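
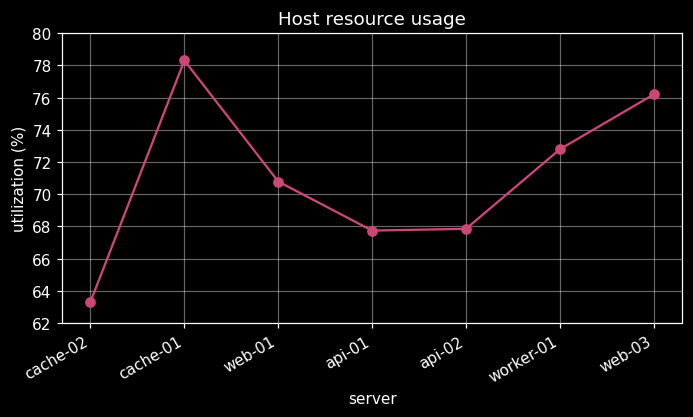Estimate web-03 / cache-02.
≈ 1.19×

web-03 ≈ 76, cache-02 ≈ 64; 76/64 ≈ 1.19.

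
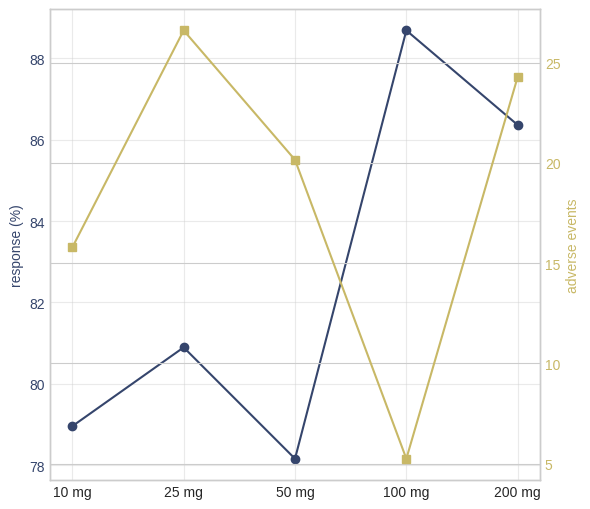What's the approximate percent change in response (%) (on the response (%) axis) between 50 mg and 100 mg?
50 mg ≈ 78, 100 mg ≈ 89; (89 − 78) / 78 ≈ +14.1%.

≈ +14.1%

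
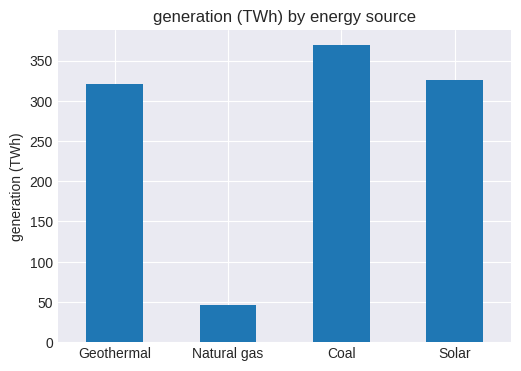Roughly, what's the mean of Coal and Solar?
(350 + 350) / 2 ≈ 350.

≈ 350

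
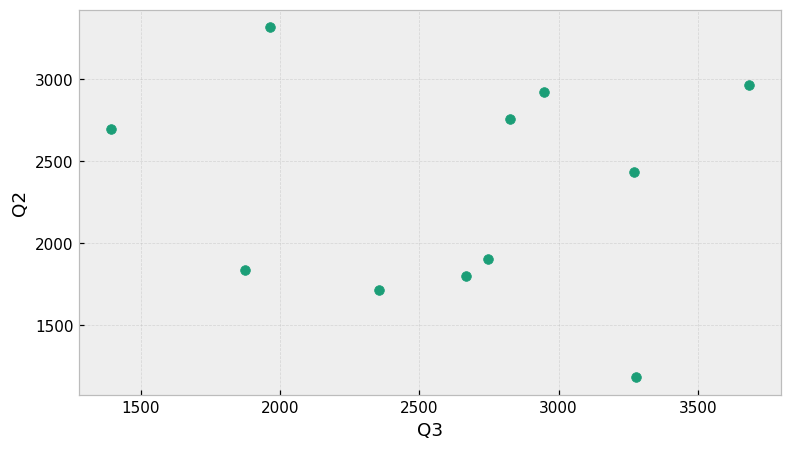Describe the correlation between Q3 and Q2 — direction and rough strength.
no clear correlation

Points are roughly uncorrelated; weak (|r| ≈ 0.1).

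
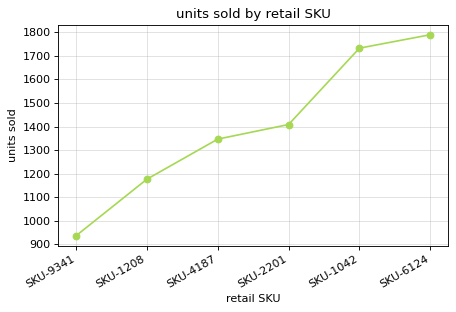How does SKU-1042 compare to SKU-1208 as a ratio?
≈ 1.42×

SKU-1042 ≈ 1700, SKU-1208 ≈ 1200; 1700/1200 ≈ 1.42.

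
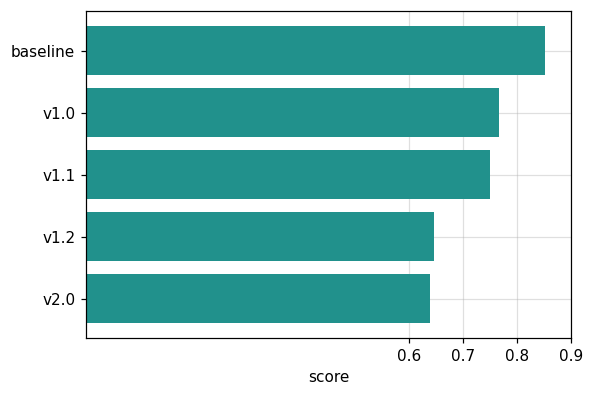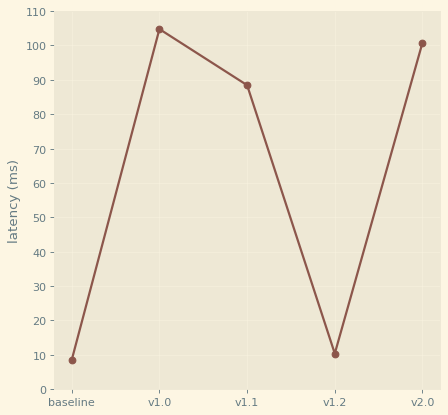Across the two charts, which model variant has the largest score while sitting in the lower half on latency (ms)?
baseline

Chart 2 median latency (ms) ≈ 90; below-median model variants: baseline, v1.2. Among those, baseline has the highest score (≈ 0.9).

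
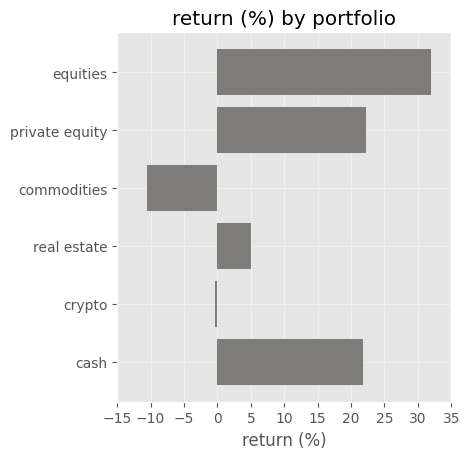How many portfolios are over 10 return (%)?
Above 10: equities, private equity, cash.

3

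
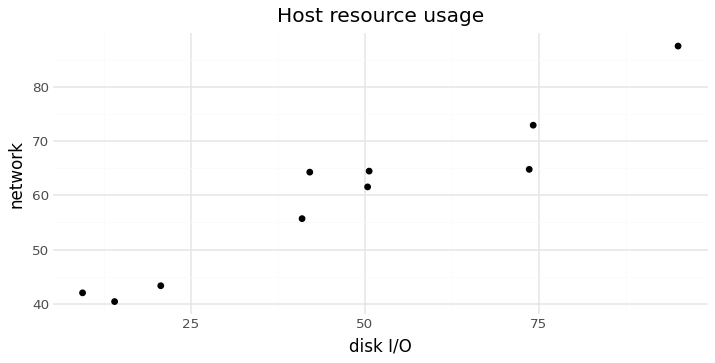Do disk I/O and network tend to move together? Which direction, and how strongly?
Points are positively correlated; strong (|r| ≈ 1.0).

positive, strong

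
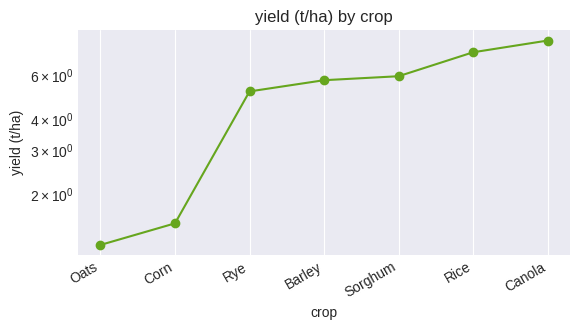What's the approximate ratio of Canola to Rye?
≈ 1.6×

Canola ≈ 8, Rye ≈ 5; 8/5 ≈ 1.6.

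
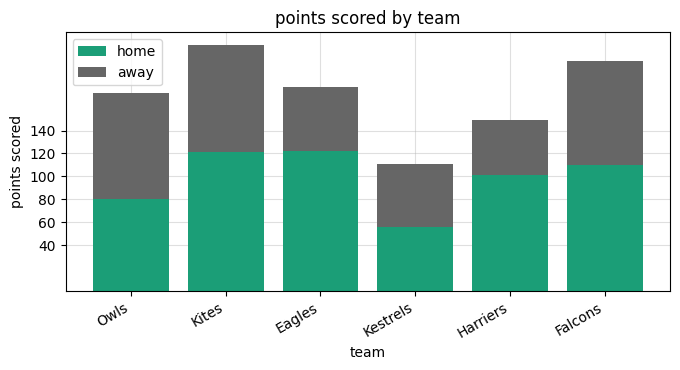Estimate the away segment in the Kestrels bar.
≈ 60

away top ≈ 120, bottom ≈ 60; segment ≈ 60.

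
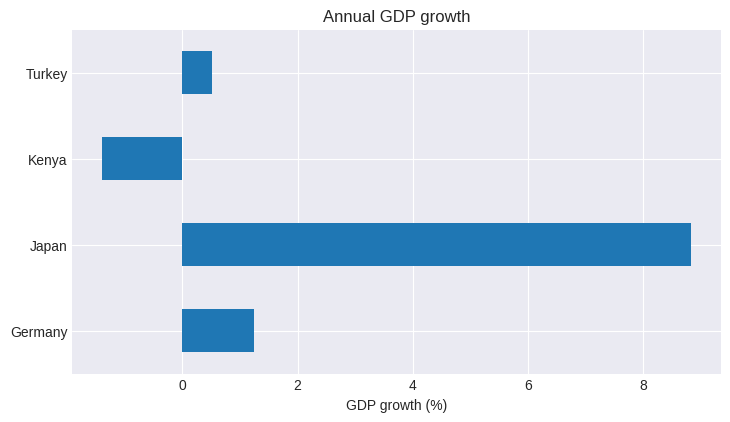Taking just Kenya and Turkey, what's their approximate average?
≈ 0

(-1 + 1) / 2 ≈ 0.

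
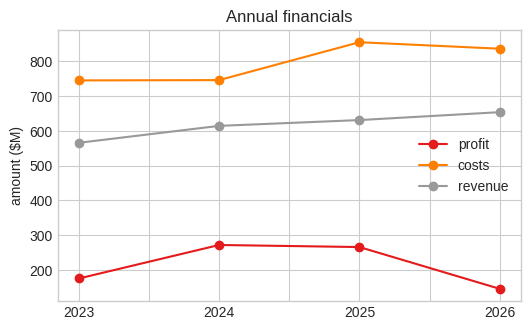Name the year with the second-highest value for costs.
Top 3 for costs: 2025 ≈ 900, 2026 ≈ 800, 2024 ≈ 700.

2026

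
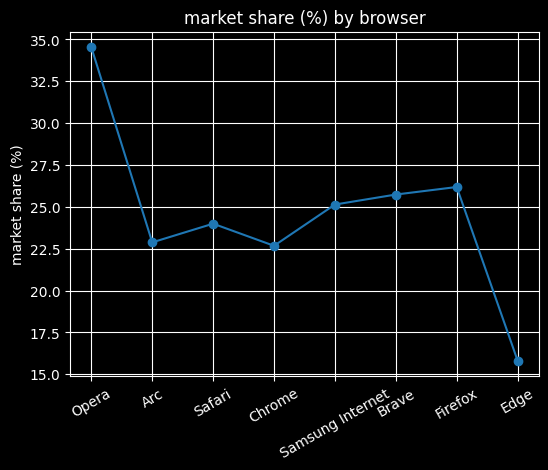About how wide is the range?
Max Opera ≈ 34, min Edge ≈ 16; range ≈ 18.

≈ 18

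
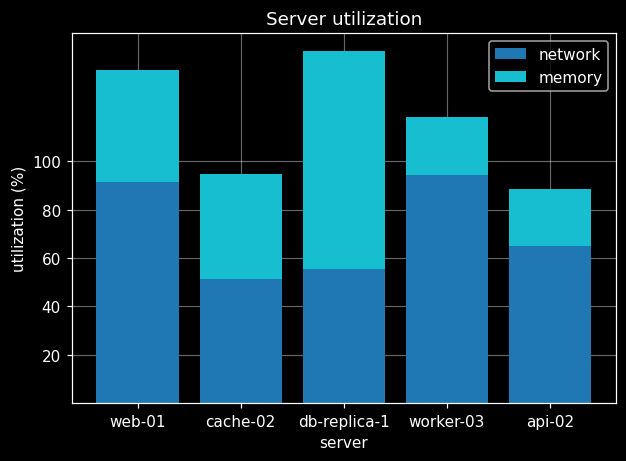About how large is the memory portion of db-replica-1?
memory top ≈ 140, bottom ≈ 60; segment ≈ 80.

≈ 80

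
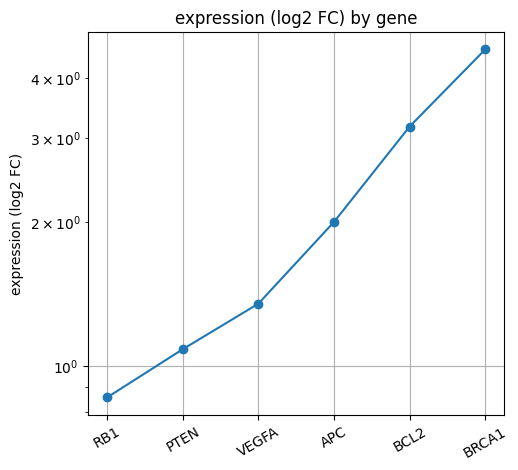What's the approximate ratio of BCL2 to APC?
≈ 1.5×

BCL2 ≈ 3.0, APC ≈ 2.0; 3.0/2.0 ≈ 1.5.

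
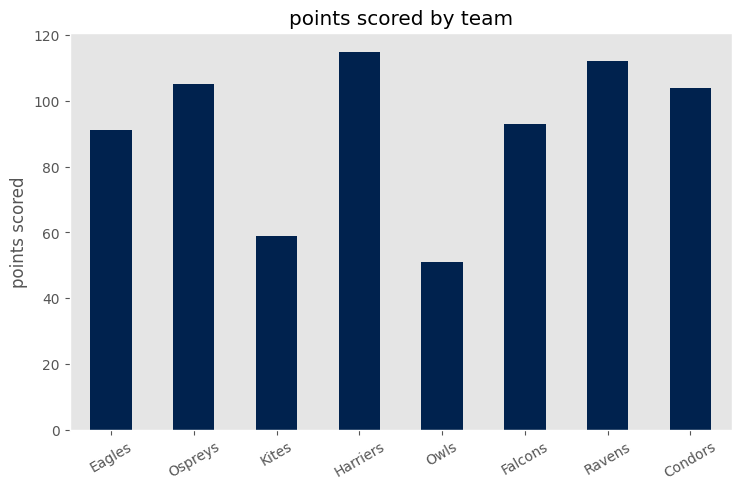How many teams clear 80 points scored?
Above 80: Eagles, Ospreys, Harriers, Falcons, Ravens, Condors.

6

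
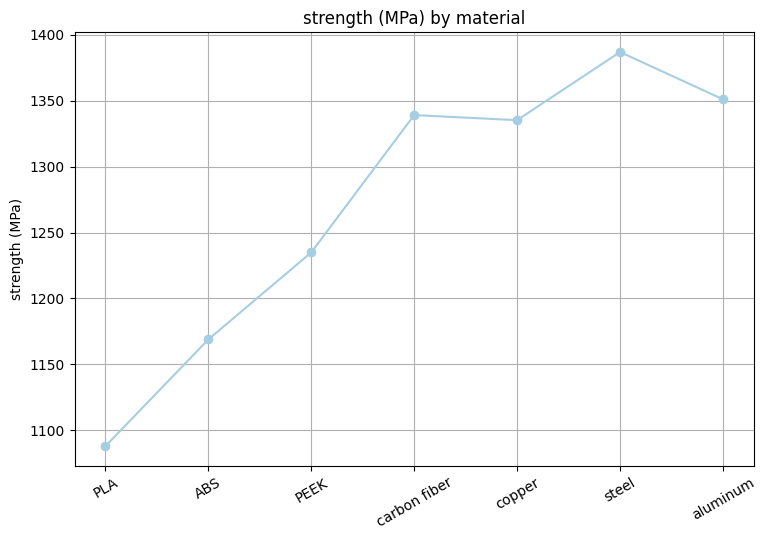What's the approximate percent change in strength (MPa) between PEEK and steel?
≈ +12.2%

PEEK ≈ 1225, steel ≈ 1375; (1375 − 1225) / 1225 ≈ +12.2%.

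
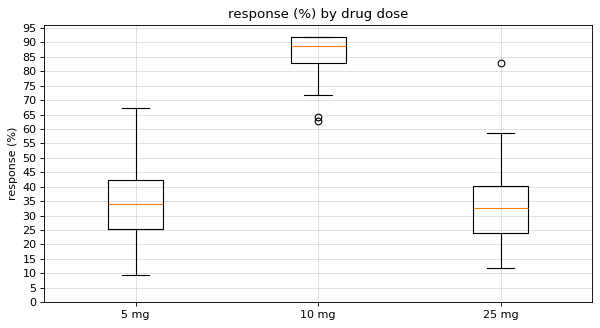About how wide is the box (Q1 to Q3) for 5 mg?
Q3 ≈ 40, Q1 ≈ 25; IQR ≈ 15.

≈ 15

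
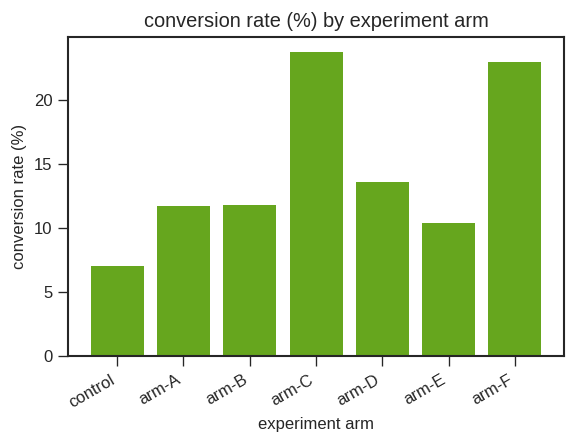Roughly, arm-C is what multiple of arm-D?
≈ 1.71×

arm-C ≈ 24, arm-D ≈ 14; 24/14 ≈ 1.71.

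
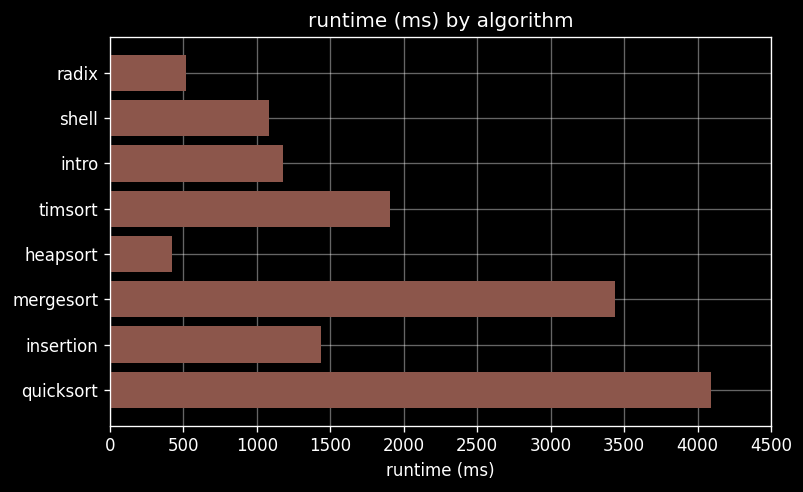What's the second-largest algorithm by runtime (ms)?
Top 3: quicksort ≈ 4000, mergesort ≈ 3500, timsort ≈ 2000.

mergesort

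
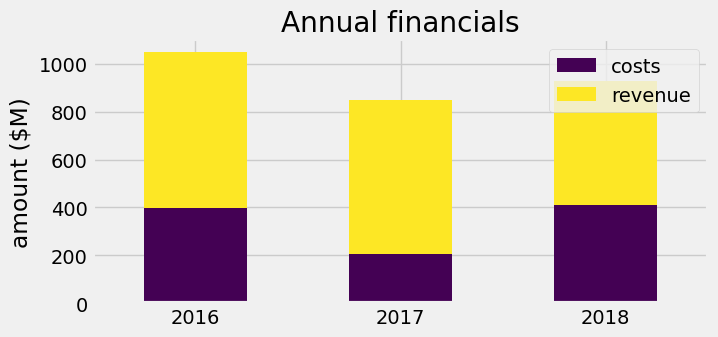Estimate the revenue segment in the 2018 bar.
≈ 500

revenue top ≈ 900, bottom ≈ 400; segment ≈ 500.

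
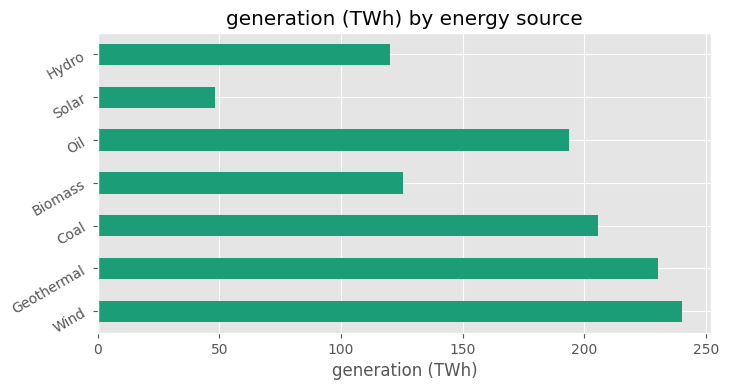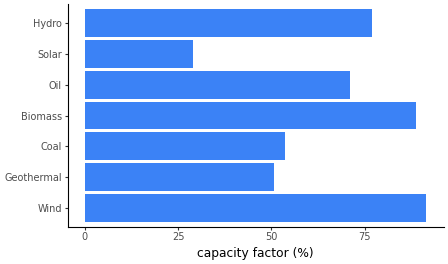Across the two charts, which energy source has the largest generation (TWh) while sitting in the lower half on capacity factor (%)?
Geothermal

Chart 2 median capacity factor (%) ≈ 70; below-median energy sources: Geothermal, Coal, Solar. Among those, Geothermal has the highest generation (TWh) (≈ 225).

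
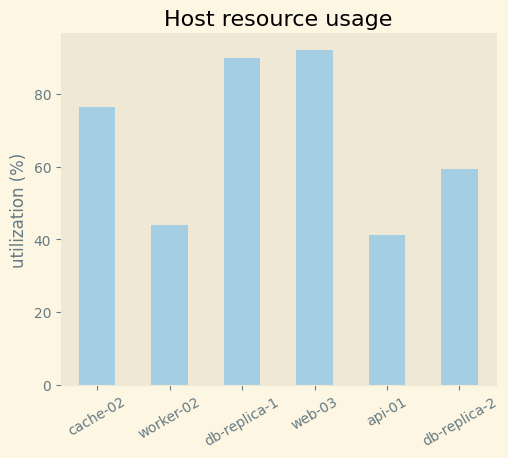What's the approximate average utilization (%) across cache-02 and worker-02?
(80 + 40) / 2 ≈ 60.

≈ 60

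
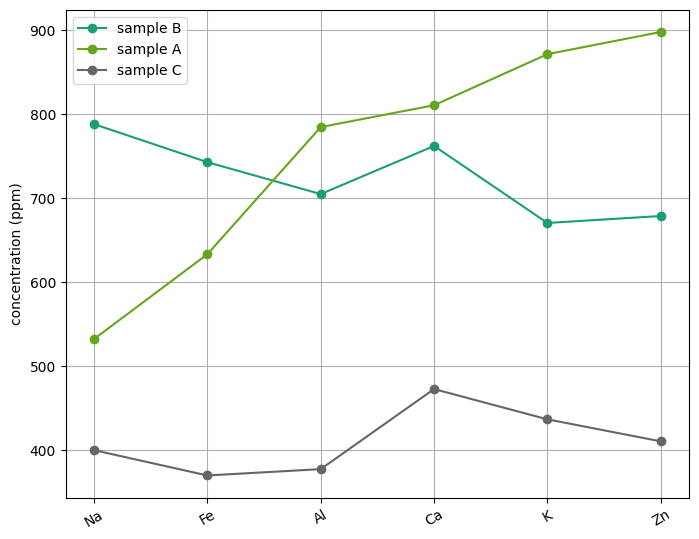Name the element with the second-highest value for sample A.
K

Top 3 for sample A: Zn ≈ 900, K ≈ 850, Ca ≈ 800.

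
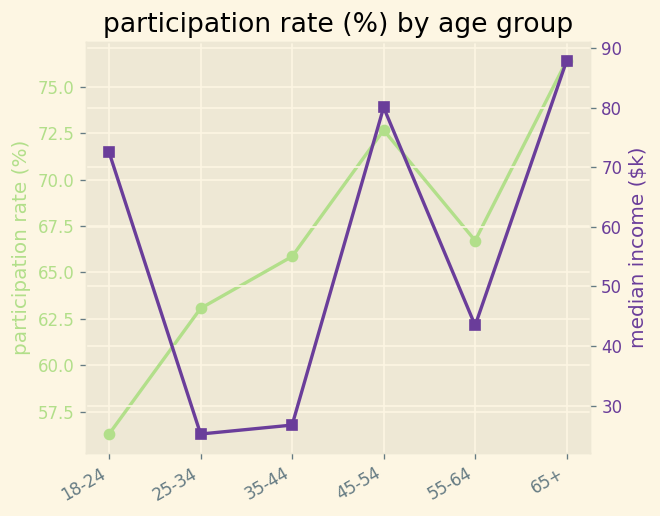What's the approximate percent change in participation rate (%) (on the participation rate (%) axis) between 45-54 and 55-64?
≈ -8.3%

45-54 ≈ 72, 55-64 ≈ 66; (66 − 72) / 72 ≈ -8.3%.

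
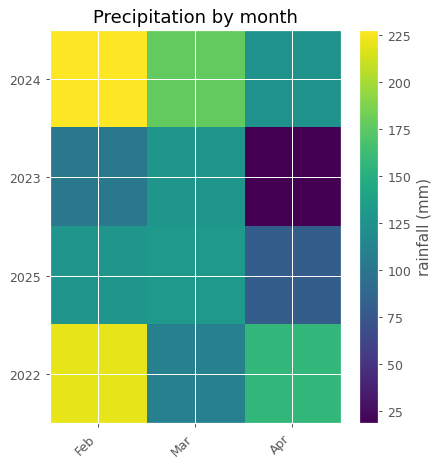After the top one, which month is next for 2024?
Mar

Top 3 for 2024: Feb ≈ 220, Mar ≈ 180, Apr ≈ 120.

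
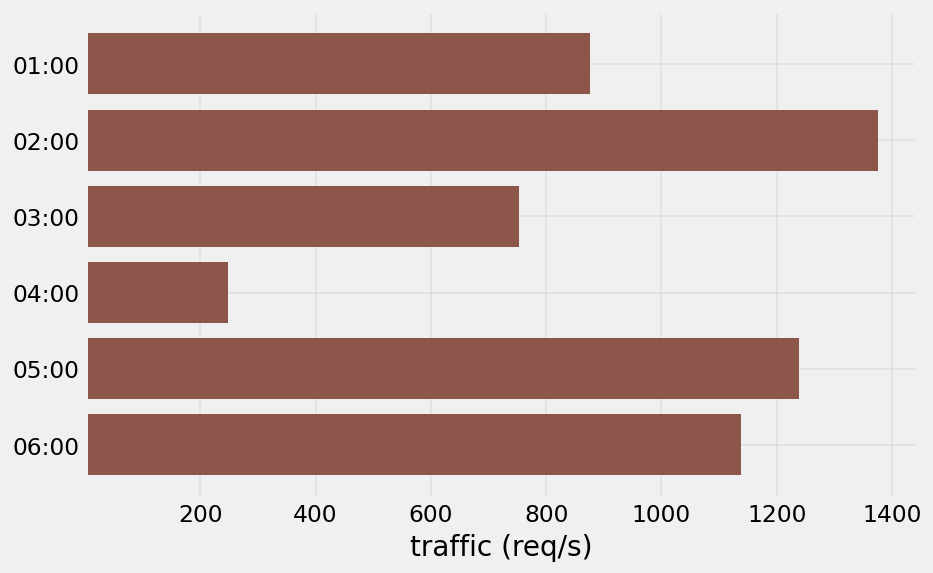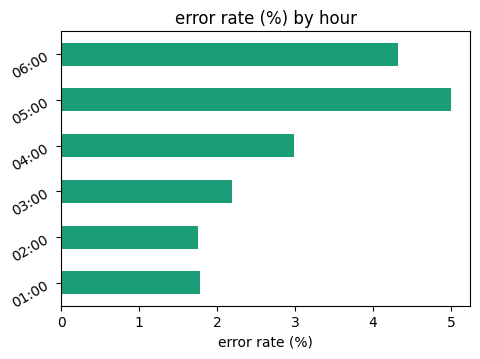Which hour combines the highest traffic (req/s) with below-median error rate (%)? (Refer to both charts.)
Chart 2 median error rate (%) ≈ 2.5; below-median hours: 01:00, 02:00, 03:00. Among those, 02:00 has the highest traffic (req/s) (≈ 1400).

02:00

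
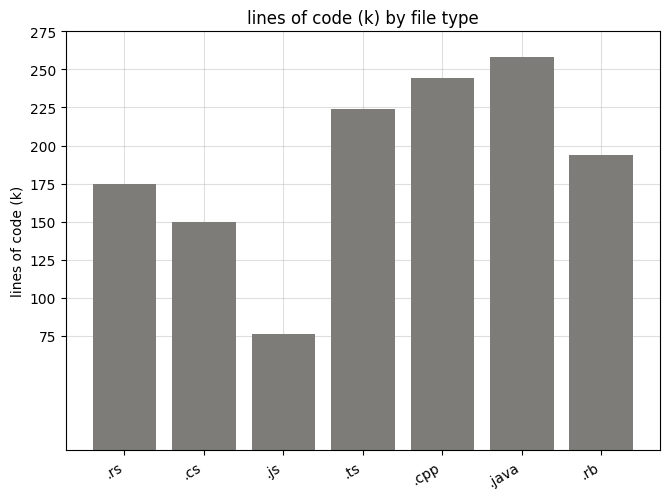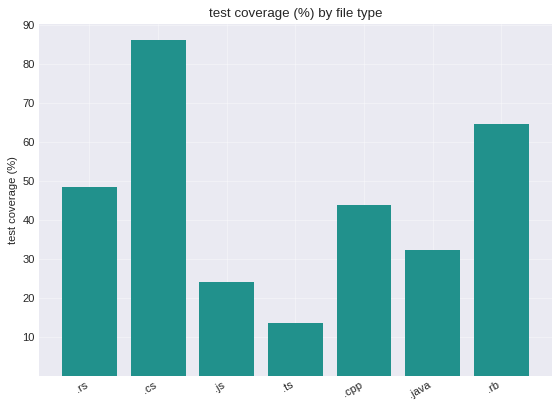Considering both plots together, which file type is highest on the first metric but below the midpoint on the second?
Chart 2 median test coverage (%) ≈ 40; below-median file types: .js, .ts, .java. Among those, .java has the highest lines of code (k) (≈ 250).

.java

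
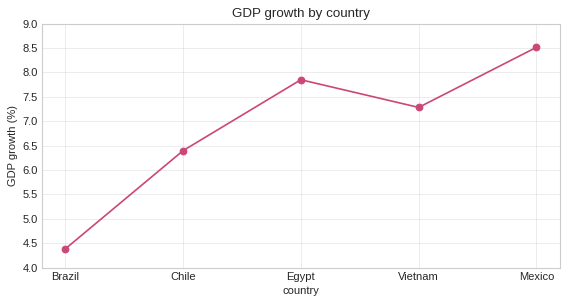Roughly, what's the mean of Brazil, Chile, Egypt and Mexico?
(4.5 + 6.5 + 8.0 + 8.5) / 4 ≈ 6.88.

≈ 6.88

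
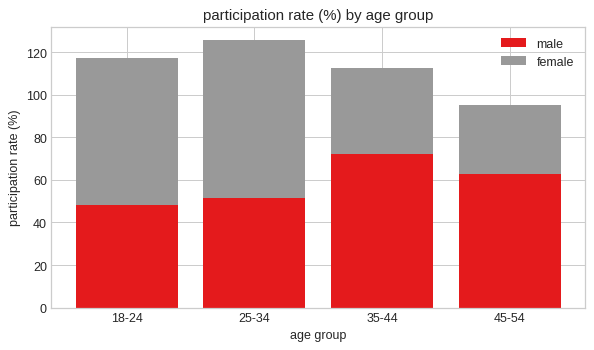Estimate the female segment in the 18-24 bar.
≈ 80

female top ≈ 120, bottom ≈ 40; segment ≈ 80.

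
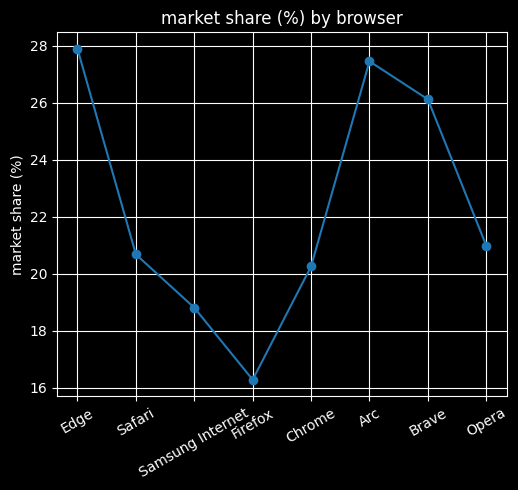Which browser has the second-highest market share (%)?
Arc

Top 3: Edge ≈ 28, Arc ≈ 27, Brave ≈ 26.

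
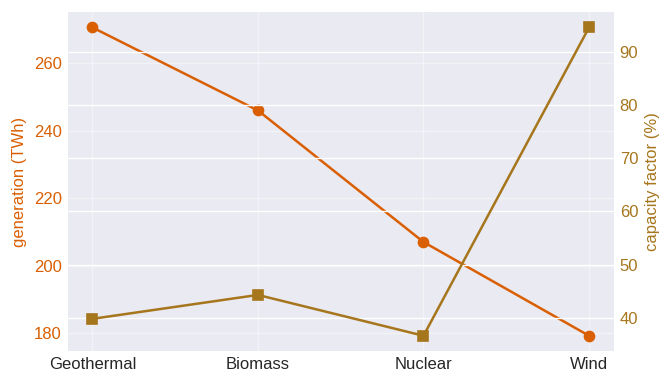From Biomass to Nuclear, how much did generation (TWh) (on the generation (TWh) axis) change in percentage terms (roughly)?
≈ -16%

Biomass ≈ 250, Nuclear ≈ 210; (210 − 250) / 250 ≈ -16%.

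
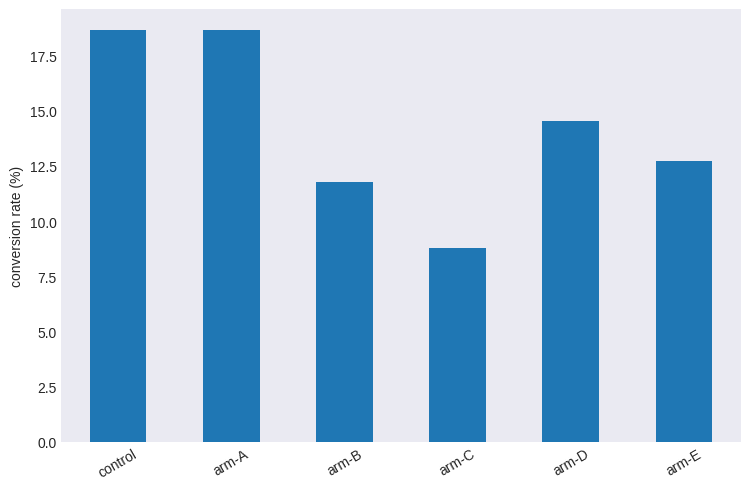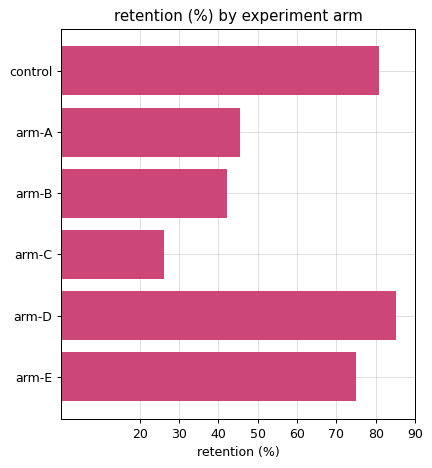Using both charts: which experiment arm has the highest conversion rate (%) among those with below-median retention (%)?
arm-A

Chart 2 median retention (%) ≈ 60; below-median experiment arms: arm-A, arm-B, arm-C. Among those, arm-A has the highest conversion rate (%) (≈ 18).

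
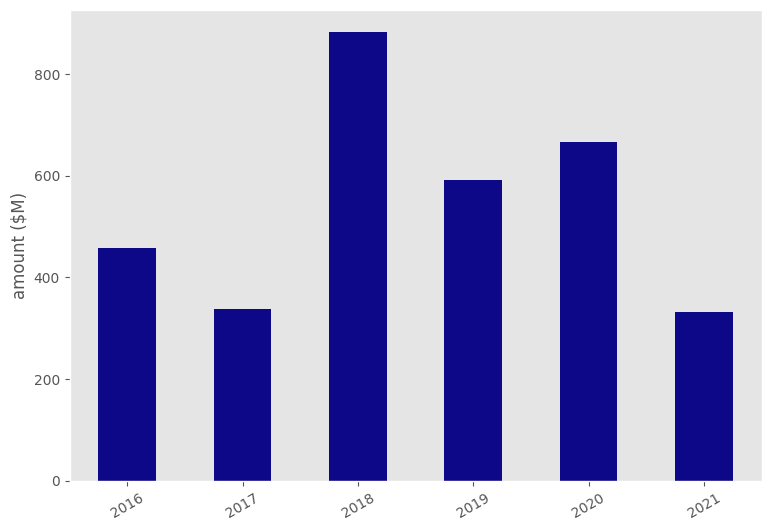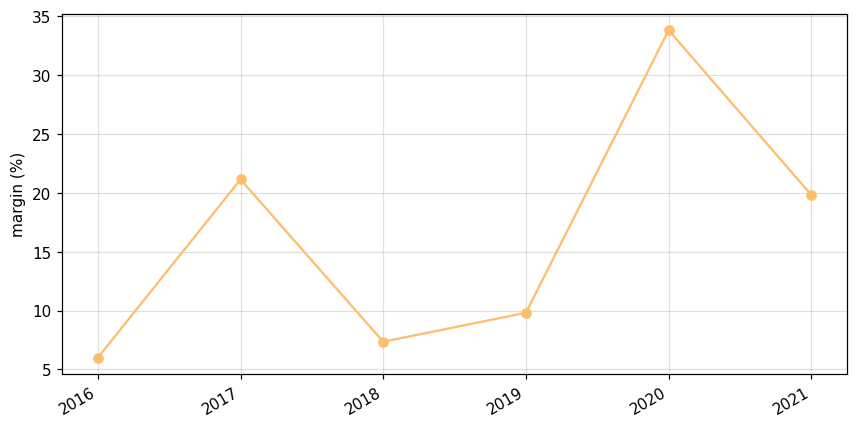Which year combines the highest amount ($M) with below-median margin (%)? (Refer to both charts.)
Chart 2 median margin (%) ≈ 15; below-median years: 2016, 2018, 2019. Among those, 2018 has the highest amount ($M) (≈ 900).

2018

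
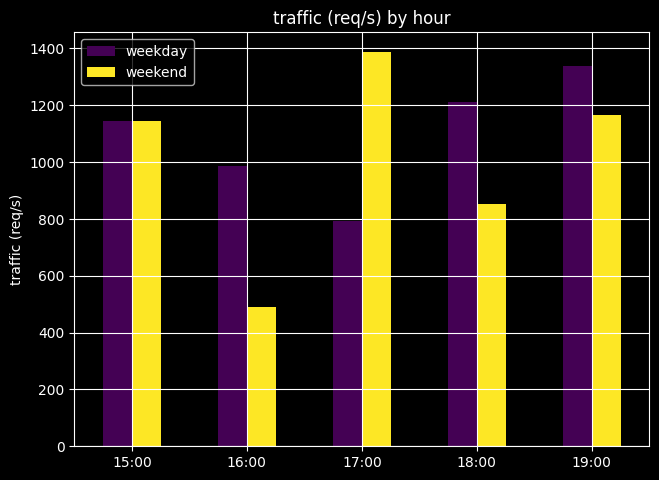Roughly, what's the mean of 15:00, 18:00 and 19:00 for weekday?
(1200 + 1200 + 1400) / 3 ≈ 1267.

≈ 1267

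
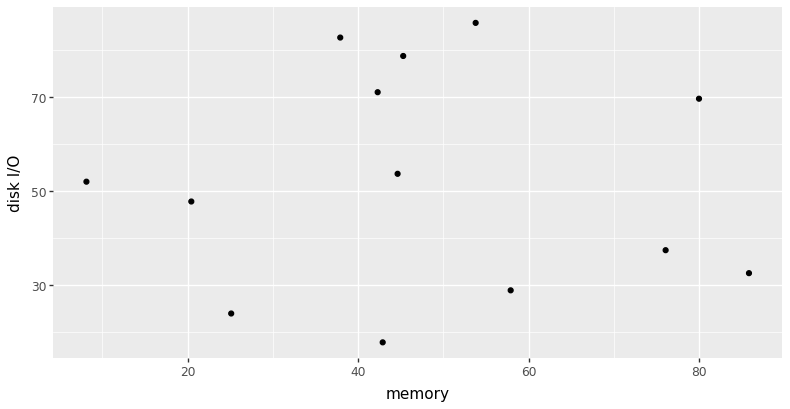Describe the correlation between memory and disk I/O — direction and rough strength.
no clear correlation

Points are roughly uncorrelated; weak (|r| ≈ 0.0).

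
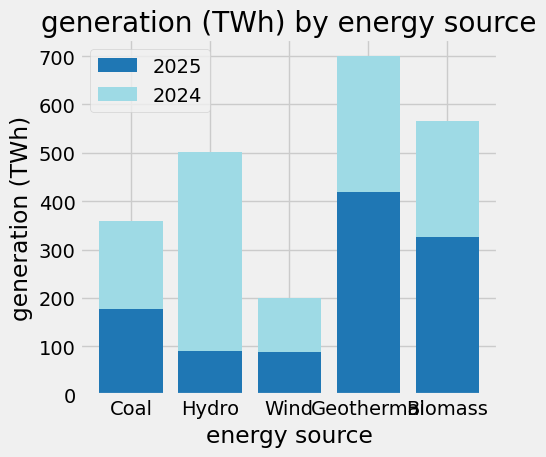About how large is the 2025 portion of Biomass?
≈ 300

2025 top ≈ 300, bottom ≈ 0; segment ≈ 300.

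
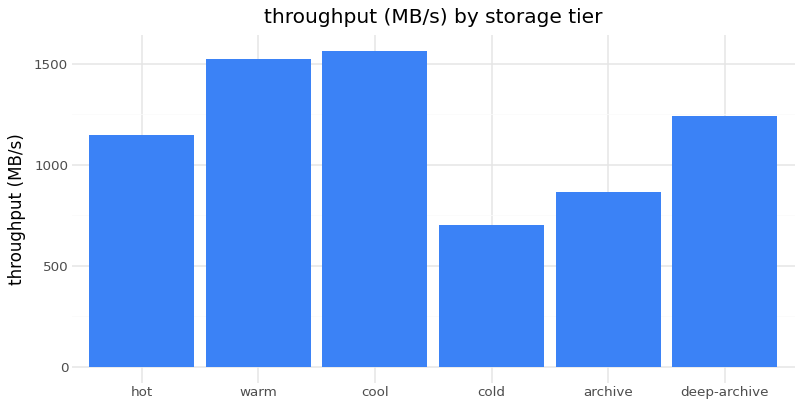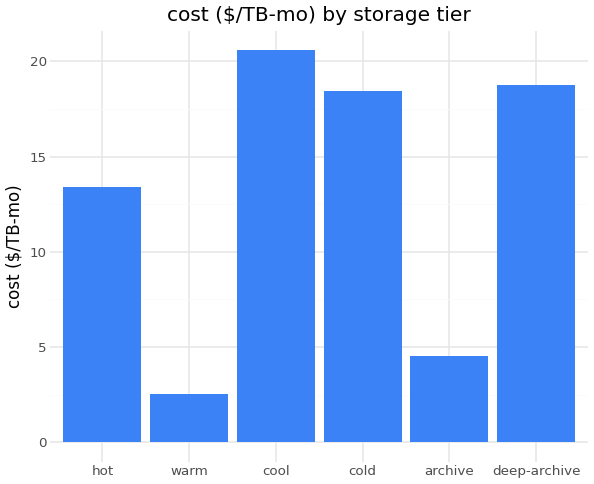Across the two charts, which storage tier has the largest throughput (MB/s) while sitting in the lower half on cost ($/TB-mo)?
warm

Chart 2 median cost ($/TB-mo) ≈ 16; below-median storage tiers: hot, warm, archive. Among those, warm has the highest throughput (MB/s) (≈ 1600).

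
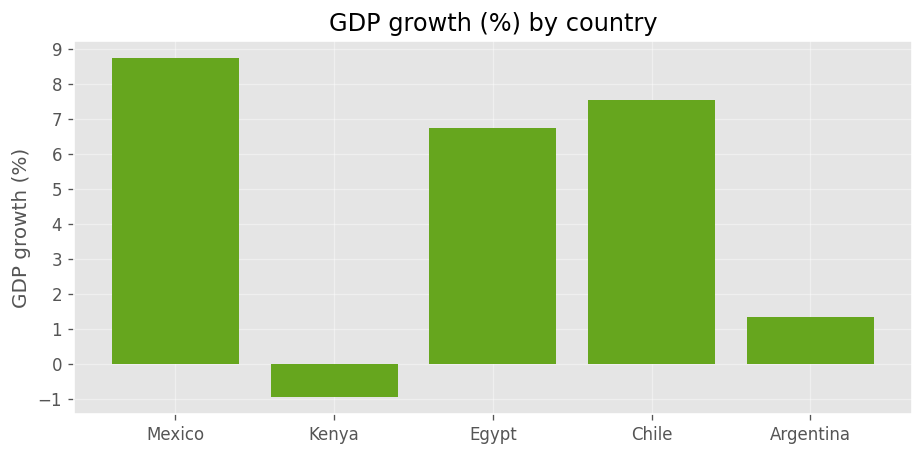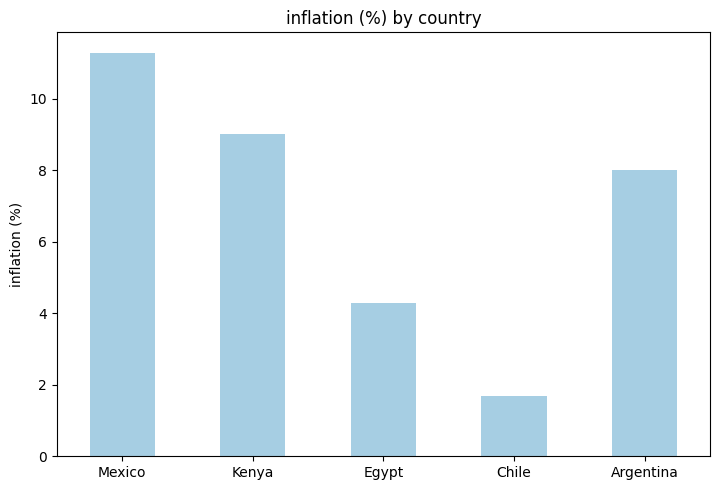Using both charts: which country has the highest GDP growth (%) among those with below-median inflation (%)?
Chart 2 median inflation (%) ≈ 8; below-median countries: Egypt, Chile. Among those, Chile has the highest GDP growth (%) (≈ 8).

Chile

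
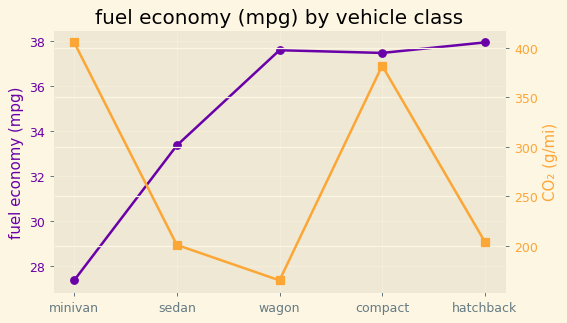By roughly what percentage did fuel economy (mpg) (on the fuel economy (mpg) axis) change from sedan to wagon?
sedan ≈ 33, wagon ≈ 38; (38 − 33) / 33 ≈ +15.2%.

≈ +15.2%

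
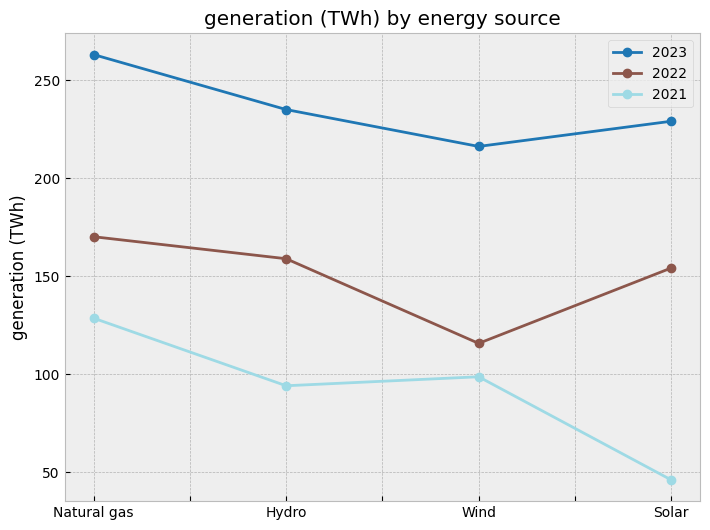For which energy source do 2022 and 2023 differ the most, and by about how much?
Wind: 2022 ≈ 120, 2023 ≈ 220 → gap ≈ 100. Next-largest (Natural gas) is only ≈ 80.

Wind, ≈ 100 TWh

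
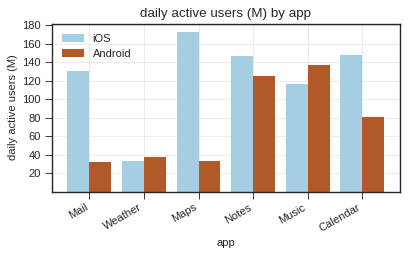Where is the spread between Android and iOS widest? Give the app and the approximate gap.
Maps, ≈ 140 M

Maps: Android ≈ 40, iOS ≈ 180 → gap ≈ 140. Next-largest (Mail) is only ≈ 100.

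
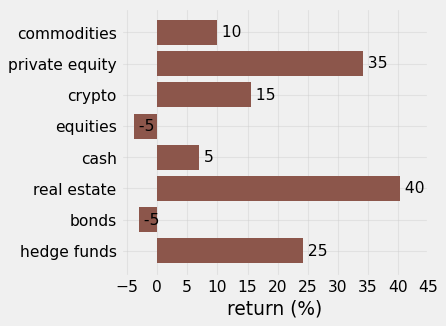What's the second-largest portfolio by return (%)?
Top 3: real estate ≈ 40, private equity ≈ 35, hedge funds ≈ 25.

private equity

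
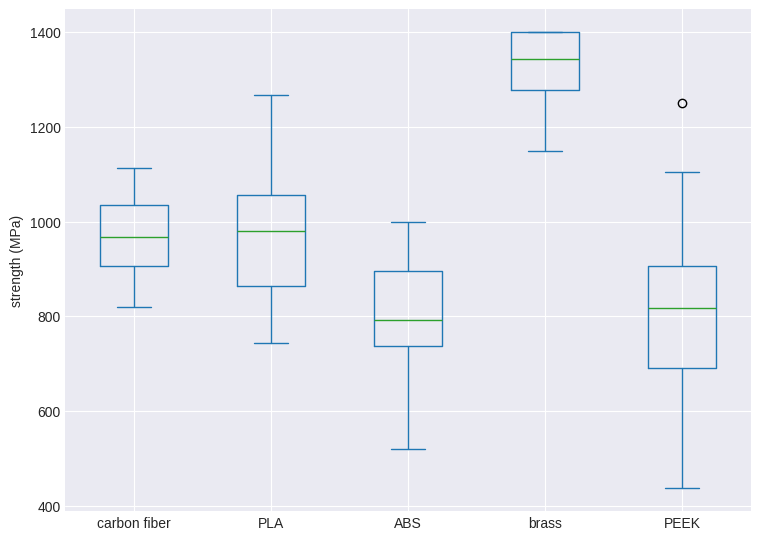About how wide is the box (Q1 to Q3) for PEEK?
≈ 200

Q3 ≈ 900, Q1 ≈ 700; IQR ≈ 200.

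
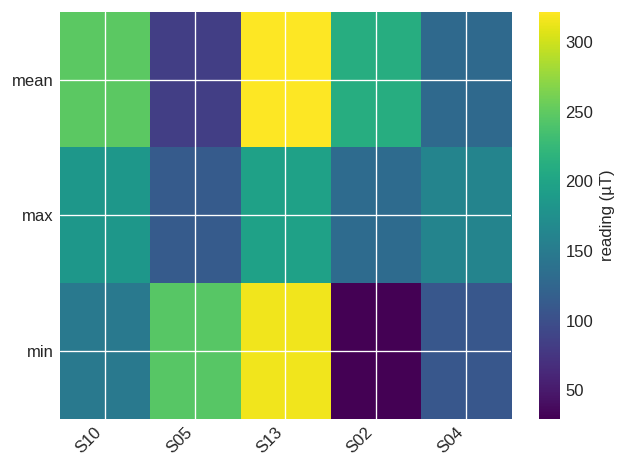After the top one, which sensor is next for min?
Top 3 for min: S13 ≈ 325, S05 ≈ 250, S10 ≈ 150.

S05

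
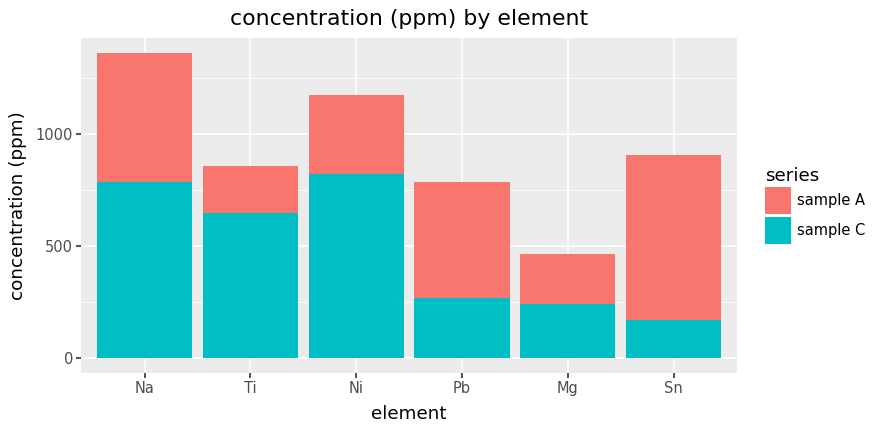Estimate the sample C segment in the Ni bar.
sample C top ≈ 800, bottom ≈ 0; segment ≈ 800.

≈ 800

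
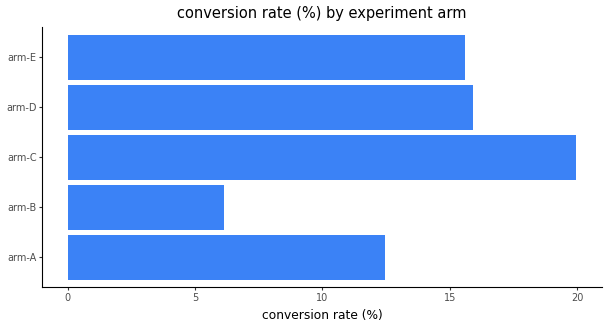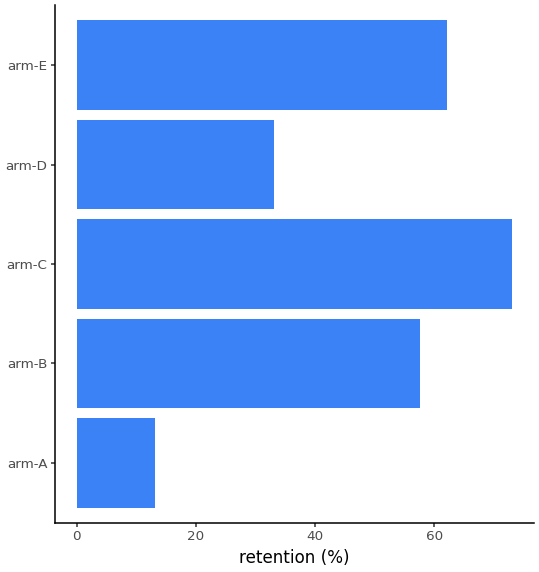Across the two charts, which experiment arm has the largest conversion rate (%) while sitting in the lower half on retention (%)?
arm-D

Chart 2 median retention (%) ≈ 60; below-median experiment arms: arm-A, arm-D. Among those, arm-D has the highest conversion rate (%) (≈ 16).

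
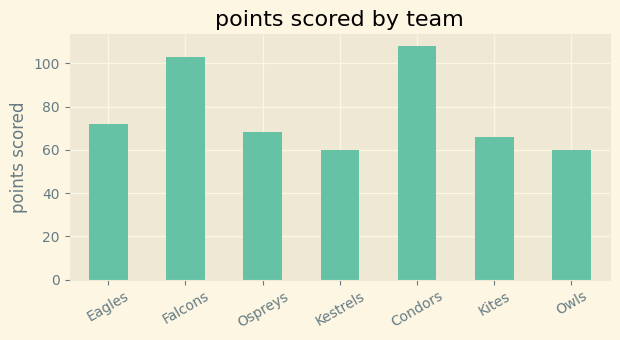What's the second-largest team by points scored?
Falcons

Top 3: Condors ≈ 110, Falcons ≈ 100, Eagles ≈ 70.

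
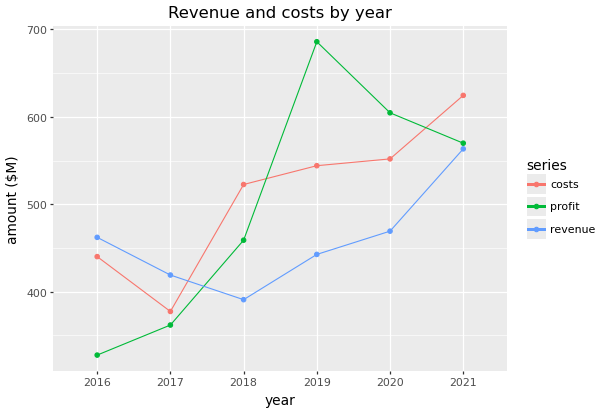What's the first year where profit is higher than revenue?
2017: profit ≈ 350 vs revenue ≈ 400 (not yet); 2018: profit ≈ 450 vs revenue ≈ 400 (first crossover).

2018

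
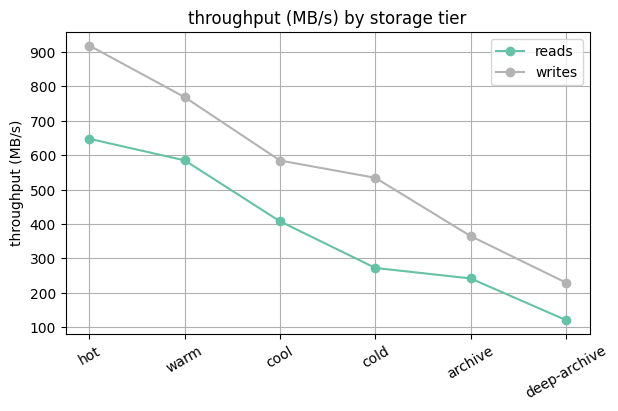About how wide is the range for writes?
Max hot ≈ 900, min deep-archive ≈ 200; range ≈ 700.

≈ 700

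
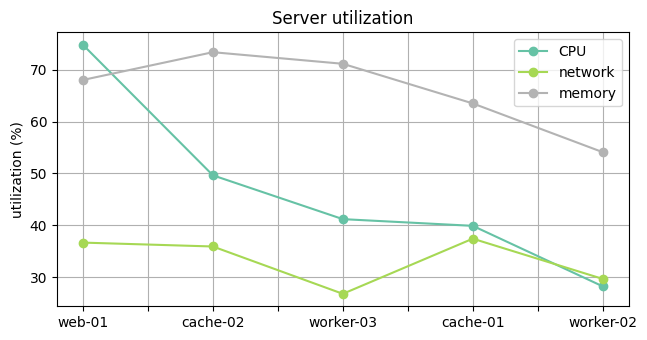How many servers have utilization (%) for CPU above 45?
Above 45: web-01, cache-02.

2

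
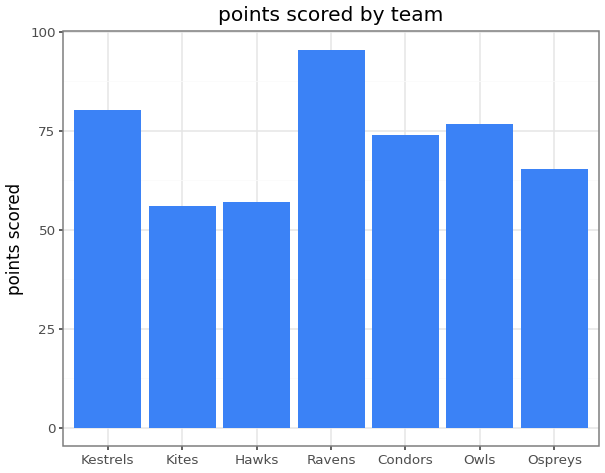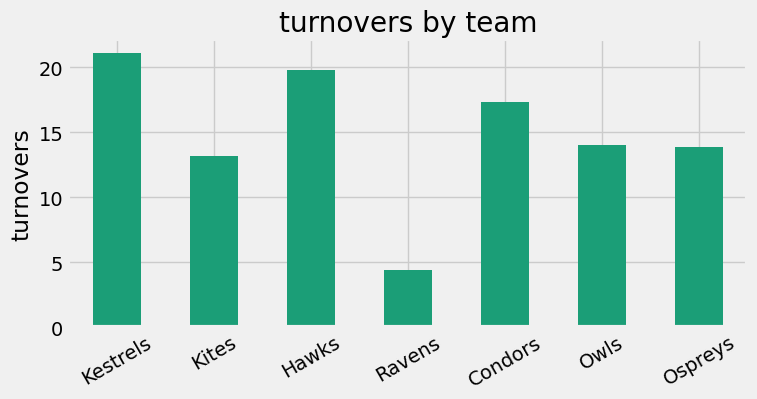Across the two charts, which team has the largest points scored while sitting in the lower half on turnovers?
Ravens

Chart 2 median turnovers ≈ 14; below-median teams: Kites, Ravens, Ospreys. Among those, Ravens has the highest points scored (≈ 100).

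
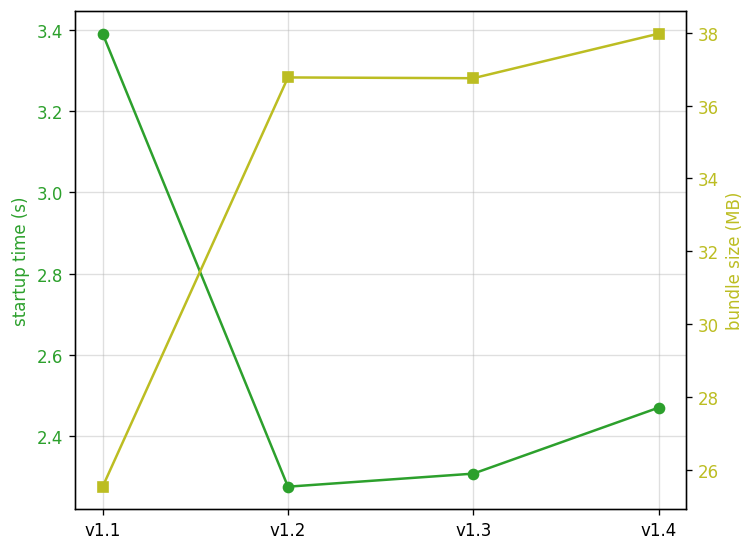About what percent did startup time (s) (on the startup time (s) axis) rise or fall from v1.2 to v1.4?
≈ +8.7%

v1.2 ≈ 2.3, v1.4 ≈ 2.5; (2.5 − 2.3) / 2.3 ≈ +8.7%.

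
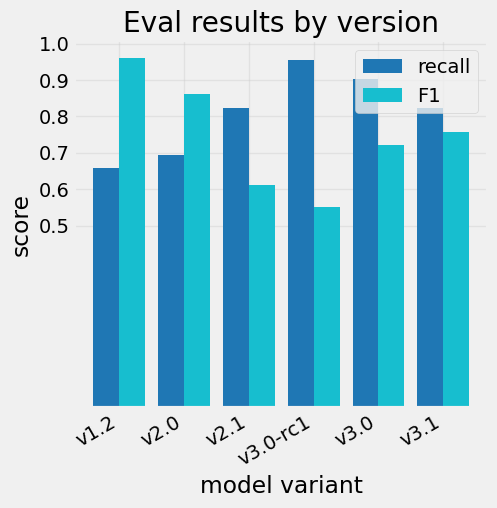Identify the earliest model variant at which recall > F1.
v2.0: recall ≈ 0.7 vs F1 ≈ 0.9 (not yet); v2.1: recall ≈ 0.8 vs F1 ≈ 0.6 (first crossover).

v2.1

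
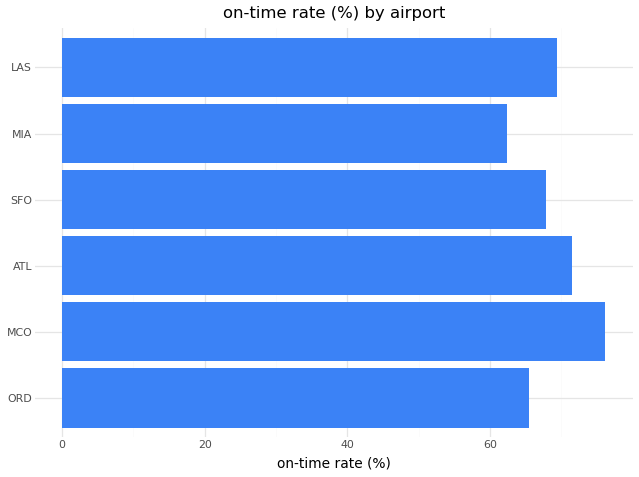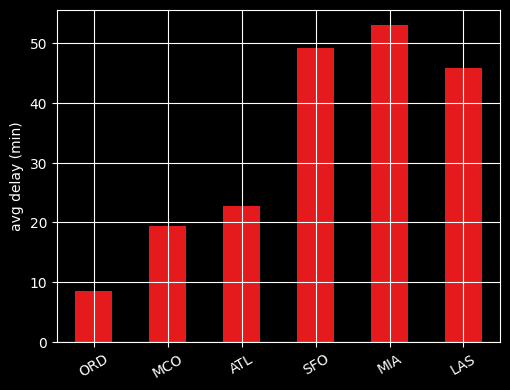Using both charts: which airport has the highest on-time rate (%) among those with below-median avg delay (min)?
MCO

Chart 2 median avg delay (min) ≈ 35; below-median airports: ORD, MCO, ATL. Among those, MCO has the highest on-time rate (%) (≈ 80).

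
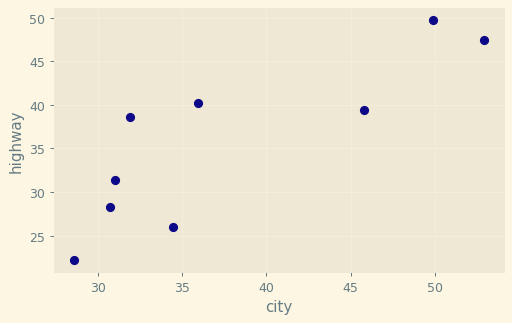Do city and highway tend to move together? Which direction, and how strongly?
Points are positively correlated; strong (|r| ≈ 0.8).

positive, strong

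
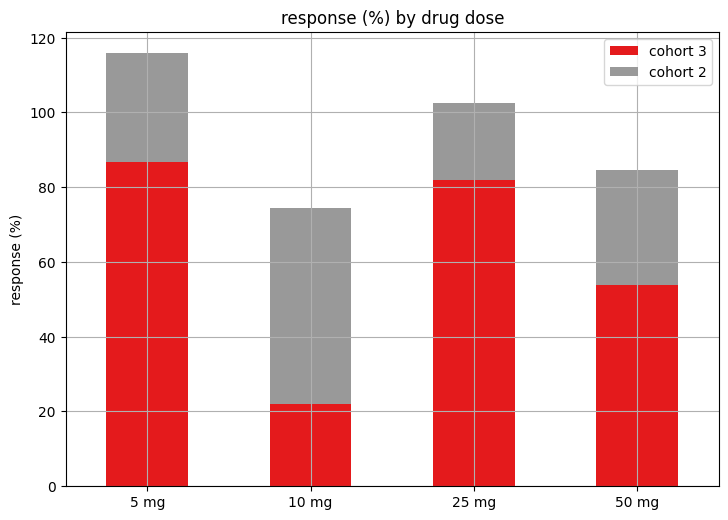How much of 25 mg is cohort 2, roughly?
cohort 2 top ≈ 100, bottom ≈ 80; segment ≈ 20.

≈ 20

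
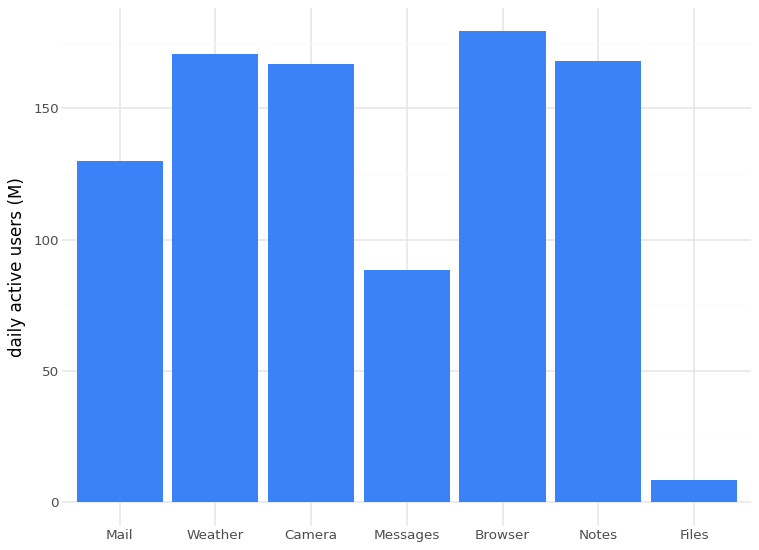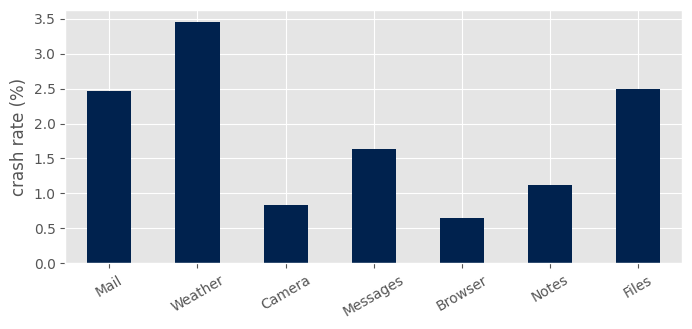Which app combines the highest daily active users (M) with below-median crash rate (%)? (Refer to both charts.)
Chart 2 median crash rate (%) ≈ 1.5; below-median apps: Camera, Browser, Notes. Among those, Browser has the highest daily active users (M) (≈ 180).

Browser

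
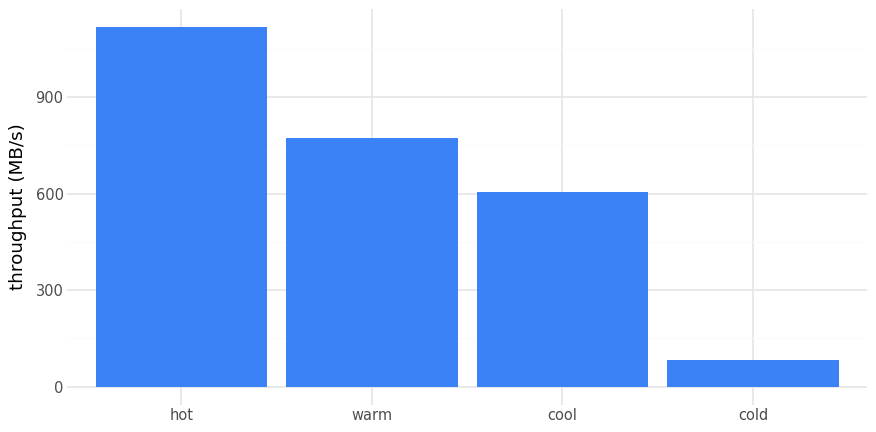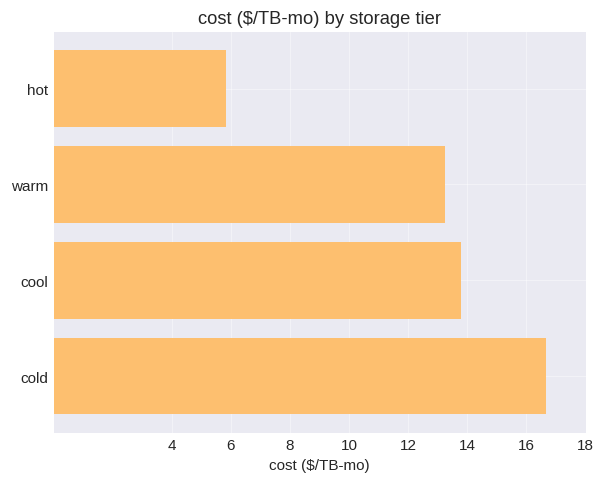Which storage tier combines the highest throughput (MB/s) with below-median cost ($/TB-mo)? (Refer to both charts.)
Chart 2 median cost ($/TB-mo) ≈ 14; below-median storage tiers: hot, warm. Among those, hot has the highest throughput (MB/s) (≈ 1200).

hot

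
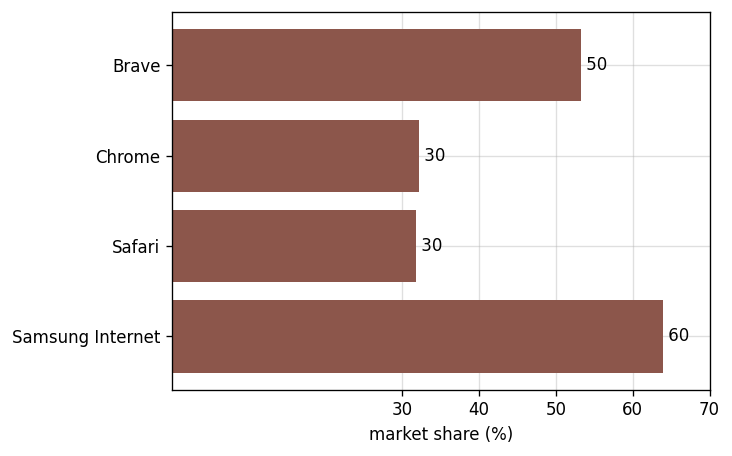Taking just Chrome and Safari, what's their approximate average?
≈ 30

(30 + 30) / 2 ≈ 30.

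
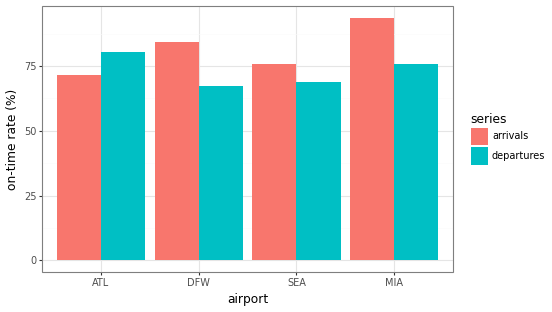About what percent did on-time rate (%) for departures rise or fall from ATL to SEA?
≈ -12.5%

ATL ≈ 80, SEA ≈ 70; (70 − 80) / 80 ≈ -12.5%.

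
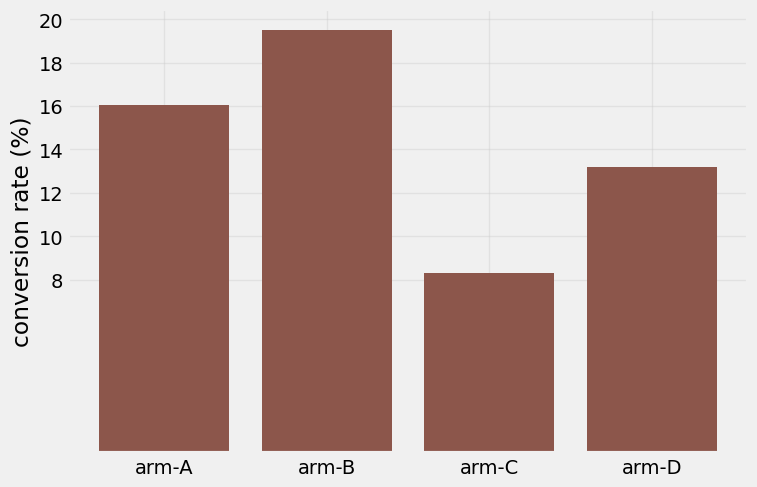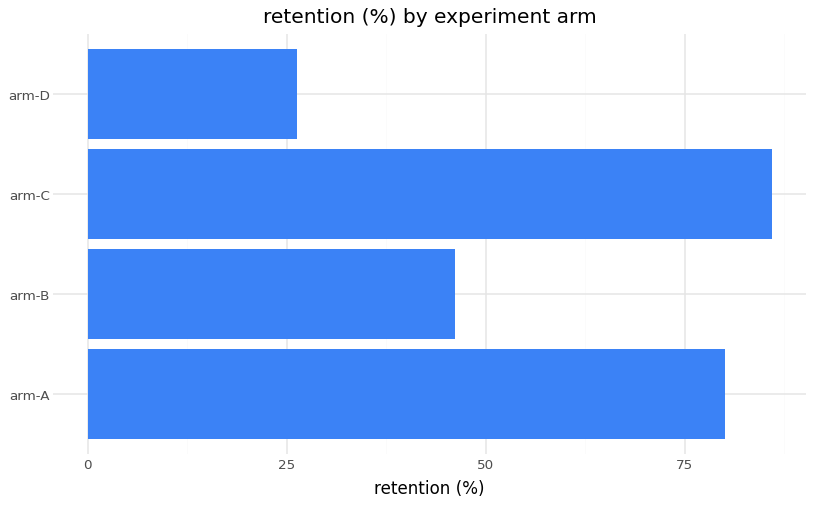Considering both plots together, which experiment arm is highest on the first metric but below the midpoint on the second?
arm-B

Chart 2 median retention (%) ≈ 60; below-median experiment arms: arm-B, arm-D. Among those, arm-B has the highest conversion rate (%) (≈ 20).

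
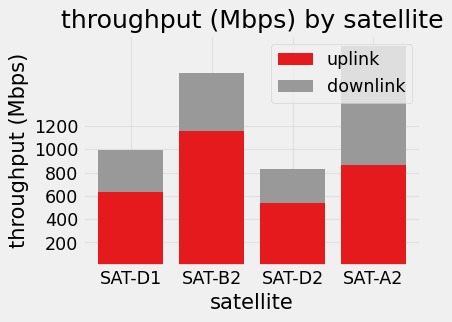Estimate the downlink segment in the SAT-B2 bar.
downlink top ≈ 1600, bottom ≈ 1200; segment ≈ 400.

≈ 400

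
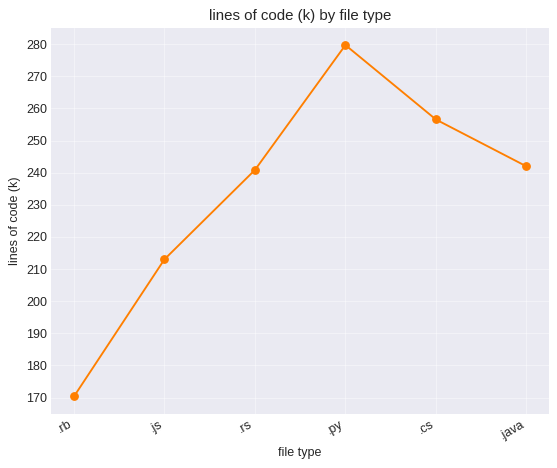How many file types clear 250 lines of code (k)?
Above 250: .py, .cs.

2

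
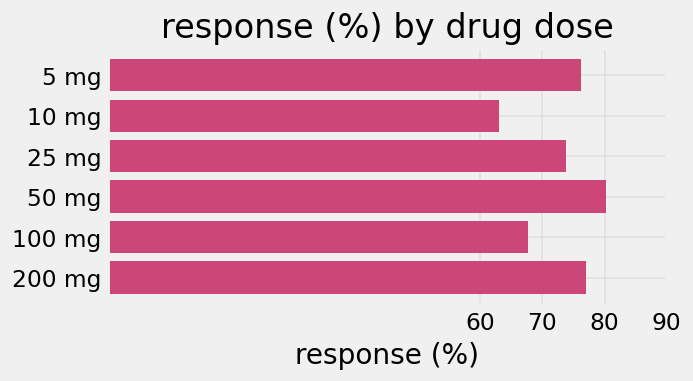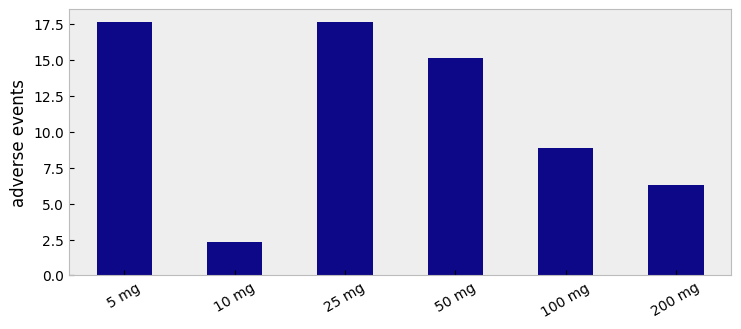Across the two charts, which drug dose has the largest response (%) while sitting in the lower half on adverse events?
200 mg

Chart 2 median adverse events ≈ 12; below-median drug doses: 10 mg, 100 mg, 200 mg. Among those, 200 mg has the highest response (%) (≈ 80).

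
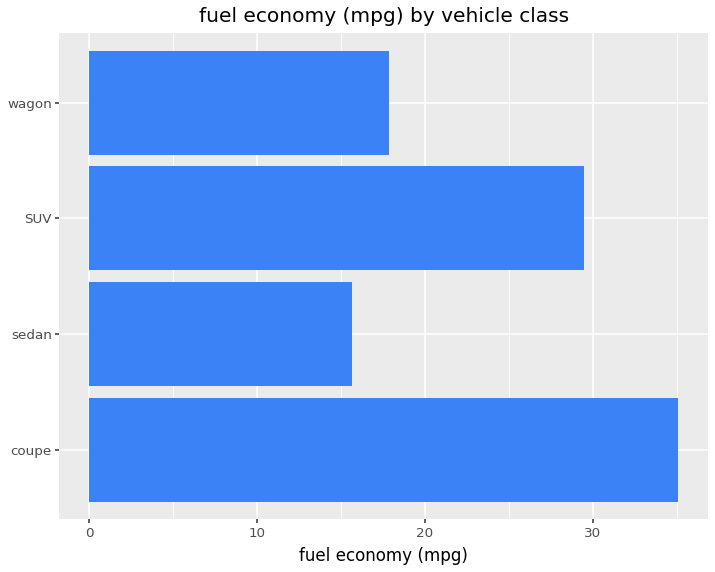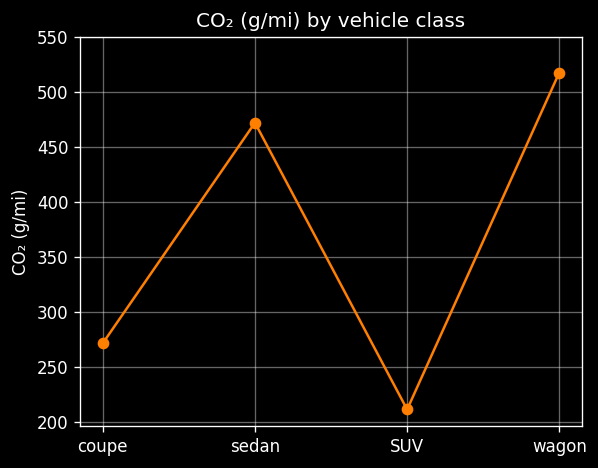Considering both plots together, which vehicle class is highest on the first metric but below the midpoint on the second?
coupe

Chart 2 median CO₂ (g/mi) ≈ 350; below-median vehicle classes: coupe, SUV. Among those, coupe has the highest fuel economy (mpg) (≈ 35).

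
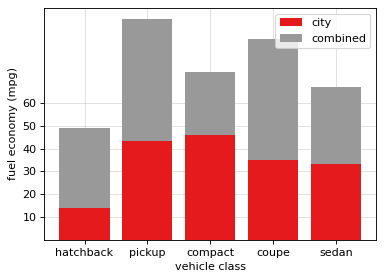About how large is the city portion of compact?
≈ 50

city top ≈ 50, bottom ≈ 0; segment ≈ 50.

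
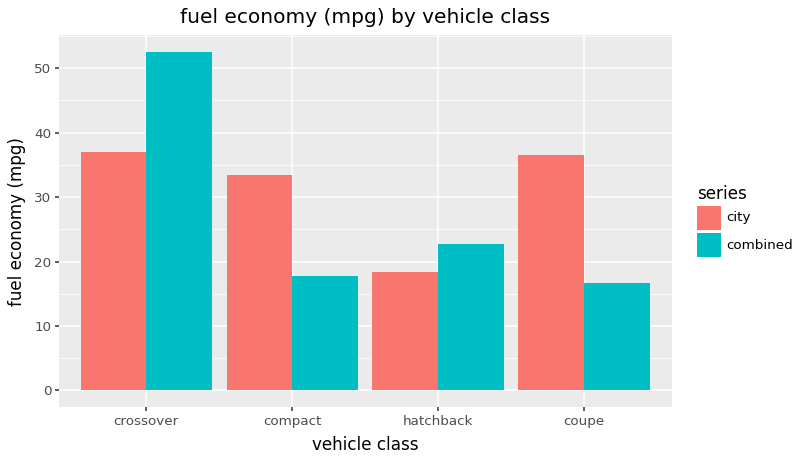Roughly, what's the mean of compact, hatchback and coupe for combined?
≈ 20

(20 + 25 + 15) / 3 ≈ 20.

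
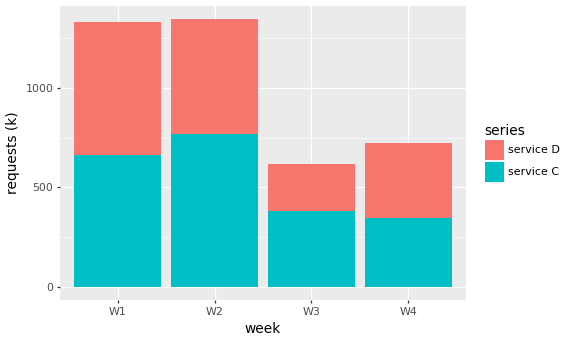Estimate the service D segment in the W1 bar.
service D top ≈ 1400, bottom ≈ 600; segment ≈ 800.

≈ 800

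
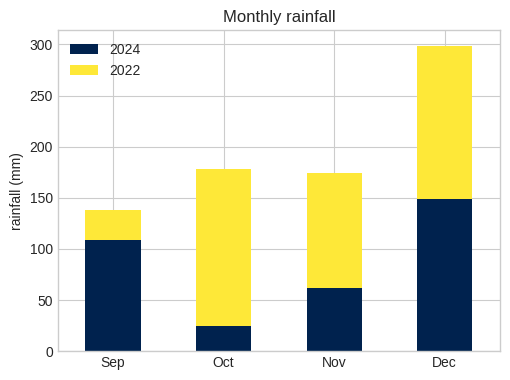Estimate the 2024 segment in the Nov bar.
≈ 50

2024 top ≈ 50, bottom ≈ 0; segment ≈ 50.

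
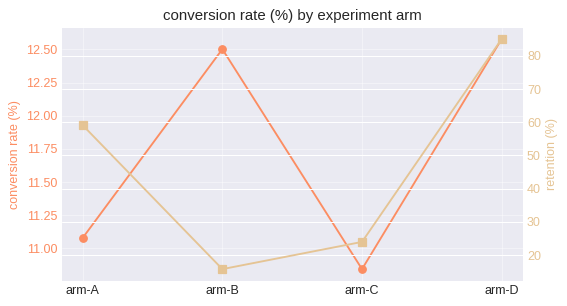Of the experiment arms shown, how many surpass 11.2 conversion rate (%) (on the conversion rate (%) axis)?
2

Above 11.2: arm-B, arm-D.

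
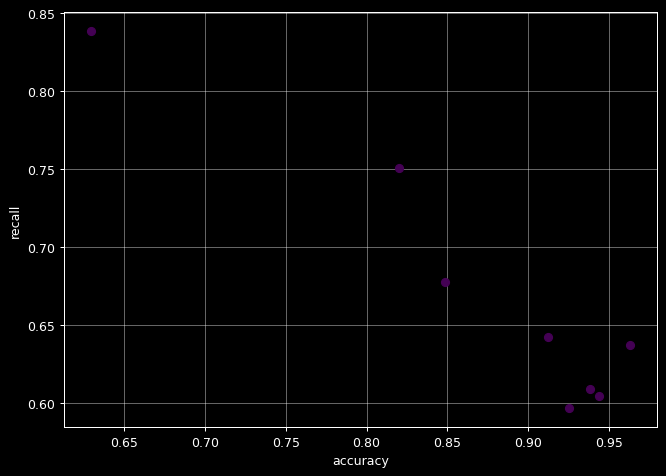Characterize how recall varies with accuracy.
negative, strong

Points are negatively correlated; strong (|r| ≈ 1.0).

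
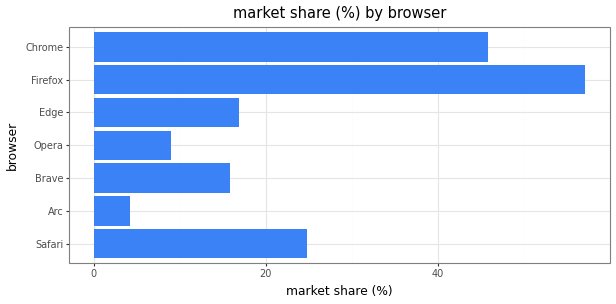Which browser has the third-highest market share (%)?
Safari

Top 4: Firefox ≈ 55, Chrome ≈ 45, Safari ≈ 25, Edge ≈ 15.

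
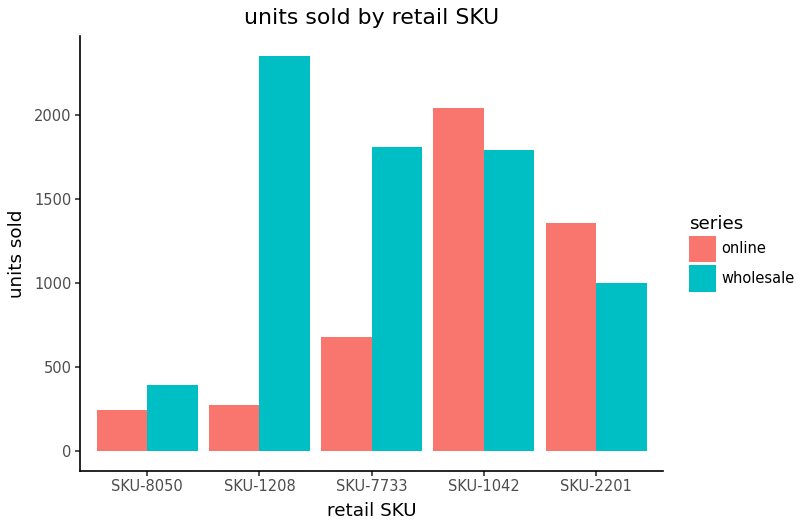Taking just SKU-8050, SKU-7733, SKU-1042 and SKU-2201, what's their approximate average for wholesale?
(400 + 1800 + 1800 + 1000) / 4 ≈ 1250.

≈ 1250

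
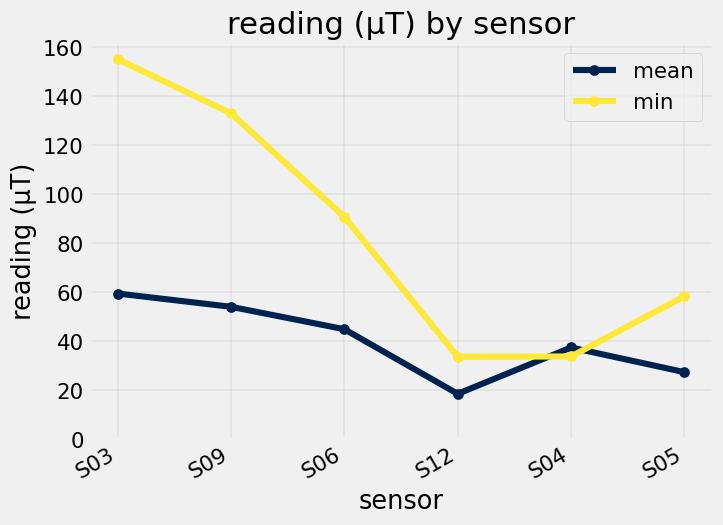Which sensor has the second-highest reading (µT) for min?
S09

Top 3 for min: S03 ≈ 160, S09 ≈ 140, S06 ≈ 100.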